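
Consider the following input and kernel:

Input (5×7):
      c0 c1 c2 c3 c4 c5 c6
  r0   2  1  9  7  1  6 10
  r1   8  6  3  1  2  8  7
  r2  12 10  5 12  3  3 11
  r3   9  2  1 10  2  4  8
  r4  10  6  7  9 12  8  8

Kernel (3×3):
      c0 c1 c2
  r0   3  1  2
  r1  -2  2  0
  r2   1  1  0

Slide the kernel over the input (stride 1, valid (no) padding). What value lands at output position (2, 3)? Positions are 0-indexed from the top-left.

The receptive field on the input at this output position is [12 3 3 / 10 2 4 / 9 12 8]. Elementwise product with the kernel and sum: 12·3 + 3·1 + 3·2 + 10·-2 + 2·2 + 9·1 + 12·1.

50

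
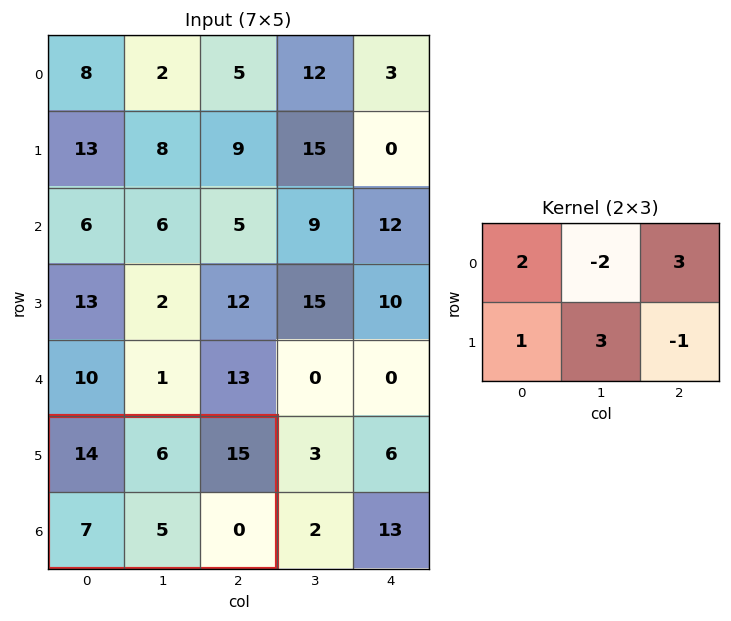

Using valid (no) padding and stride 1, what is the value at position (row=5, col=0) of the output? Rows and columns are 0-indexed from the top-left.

The receptive field on the input at this output position is [14 6 15 / 7 5 0]. Elementwise product with the kernel and sum: 14·2 + 6·-2 + 15·3 + 7·1 + 5·3 + 0·-1.

83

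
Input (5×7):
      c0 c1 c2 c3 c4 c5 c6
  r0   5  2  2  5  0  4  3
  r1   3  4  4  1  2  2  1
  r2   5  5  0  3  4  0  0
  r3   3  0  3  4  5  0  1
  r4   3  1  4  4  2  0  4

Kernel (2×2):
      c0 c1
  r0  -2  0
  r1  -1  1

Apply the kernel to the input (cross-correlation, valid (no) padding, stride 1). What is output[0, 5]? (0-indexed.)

The receptive field on the input at this output position is [4 3 / 2 1]. Elementwise product with the kernel and sum: 4·-2 + 2·-1 + 1·1.

-9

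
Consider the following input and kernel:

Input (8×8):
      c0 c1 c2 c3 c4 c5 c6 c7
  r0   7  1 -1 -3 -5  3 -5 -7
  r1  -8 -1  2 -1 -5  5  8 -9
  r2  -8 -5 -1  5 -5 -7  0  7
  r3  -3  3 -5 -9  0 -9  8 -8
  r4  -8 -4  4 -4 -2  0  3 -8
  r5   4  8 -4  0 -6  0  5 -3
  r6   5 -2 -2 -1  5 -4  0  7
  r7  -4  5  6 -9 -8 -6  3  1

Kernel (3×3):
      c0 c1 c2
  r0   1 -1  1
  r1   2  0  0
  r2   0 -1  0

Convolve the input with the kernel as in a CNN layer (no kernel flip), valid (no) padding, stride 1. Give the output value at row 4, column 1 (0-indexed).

6

The receptive field on the input at this output position is [-4 4 -4 / 8 -4 0 / -2 -2 -1]. Elementwise product with the kernel and sum: -4·1 + 4·-1 + -4·1 + 8·2 + -2·-1.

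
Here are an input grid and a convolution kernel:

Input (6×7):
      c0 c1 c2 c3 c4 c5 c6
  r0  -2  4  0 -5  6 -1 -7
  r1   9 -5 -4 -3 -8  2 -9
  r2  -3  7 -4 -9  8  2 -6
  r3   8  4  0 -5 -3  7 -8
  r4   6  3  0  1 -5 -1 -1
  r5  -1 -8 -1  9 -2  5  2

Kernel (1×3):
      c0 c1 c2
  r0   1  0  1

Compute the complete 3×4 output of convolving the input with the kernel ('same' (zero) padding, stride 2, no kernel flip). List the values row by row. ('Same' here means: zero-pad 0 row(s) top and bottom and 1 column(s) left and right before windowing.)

4 -1 -6 -1
7 -2 -7 2
3 4 0 -1

Output[0,0]: The receptive field on the zero-padded input at this output position is [0 -2 4]. Elementwise product with the kernel and sum: 0·1 + 4·1.
Output[0,1]: The receptive field on the zero-padded input at this output position is [4 0 -5]. Elementwise product with the kernel and sum: 4·1 + -5·1.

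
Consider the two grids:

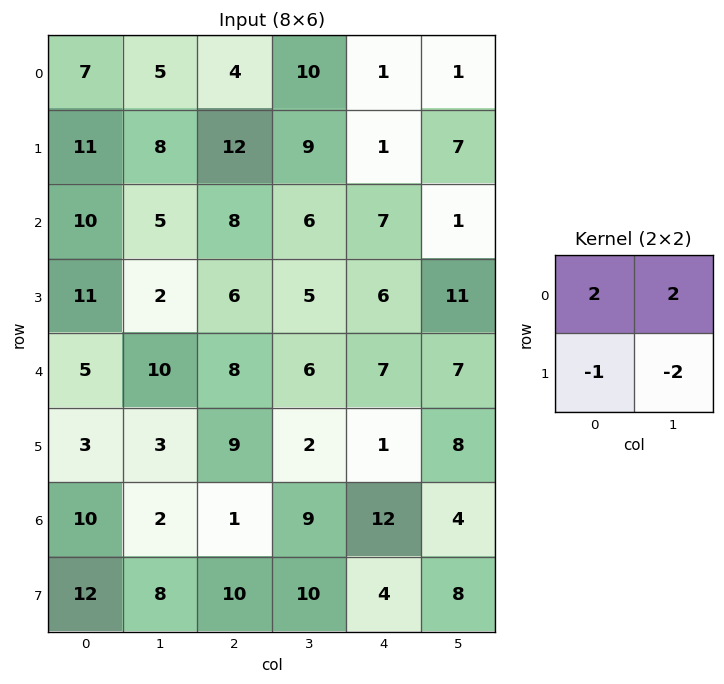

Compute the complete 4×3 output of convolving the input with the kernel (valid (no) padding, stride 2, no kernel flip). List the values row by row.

-3 -2 -11
15 12 -12
21 15 11
-4 -10 12

Output[0,0]: The receptive field on the input at this output position is [7 5 / 11 8]. Elementwise product with the kernel and sum: 7·2 + 5·2 + 11·-1 + 8·-2.
Output[0,1]: The receptive field on the input at this output position is [4 10 / 12 9]. Elementwise product with the kernel and sum: 4·2 + 10·2 + 12·-1 + 9·-2.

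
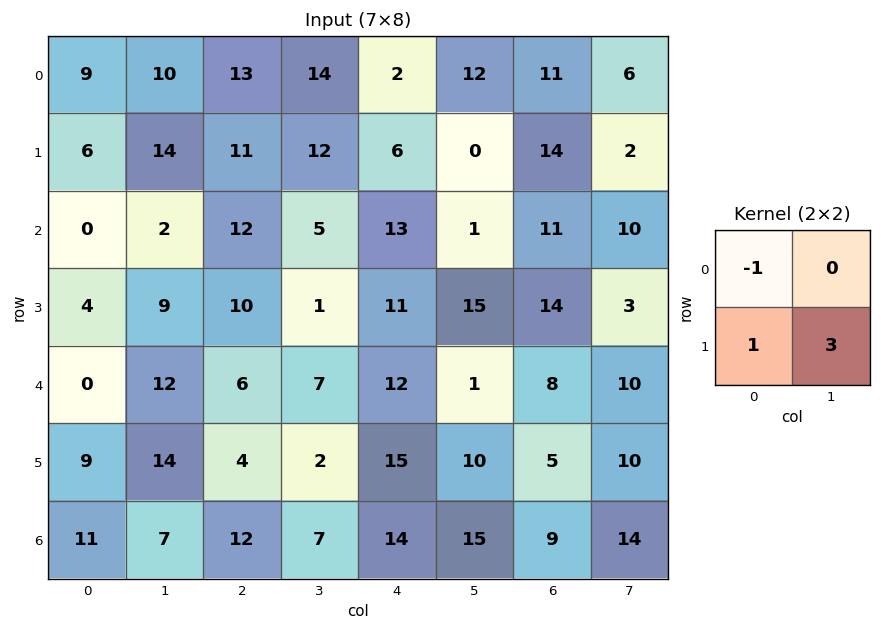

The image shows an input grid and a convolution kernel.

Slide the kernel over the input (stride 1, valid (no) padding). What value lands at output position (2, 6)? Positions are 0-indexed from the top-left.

The receptive field on the input at this output position is [11 10 / 14 3]. Elementwise product with the kernel and sum: 11·-1 + 14·1 + 3·3.

12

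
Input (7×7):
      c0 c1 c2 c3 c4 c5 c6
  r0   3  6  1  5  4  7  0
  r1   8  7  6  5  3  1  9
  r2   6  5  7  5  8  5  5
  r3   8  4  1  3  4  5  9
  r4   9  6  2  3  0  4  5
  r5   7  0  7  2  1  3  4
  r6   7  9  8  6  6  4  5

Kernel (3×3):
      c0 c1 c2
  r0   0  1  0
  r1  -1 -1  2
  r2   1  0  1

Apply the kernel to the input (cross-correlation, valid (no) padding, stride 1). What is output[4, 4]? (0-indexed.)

19

The receptive field on the input at this output position is [0 4 5 / 1 3 4 / 6 4 5]. Elementwise product with the kernel and sum: 4·1 + 1·-1 + 3·-1 + 4·2 + 6·1 + 5·1.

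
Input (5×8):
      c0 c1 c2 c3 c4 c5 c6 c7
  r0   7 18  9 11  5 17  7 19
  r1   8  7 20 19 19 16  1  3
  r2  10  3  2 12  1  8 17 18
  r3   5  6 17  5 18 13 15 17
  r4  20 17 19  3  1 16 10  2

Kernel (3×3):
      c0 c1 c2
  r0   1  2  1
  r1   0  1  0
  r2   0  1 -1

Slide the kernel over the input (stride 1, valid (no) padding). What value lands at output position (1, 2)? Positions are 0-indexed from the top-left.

76

The receptive field on the input at this output position is [20 19 19 / 2 12 1 / 17 5 18]. Elementwise product with the kernel and sum: 20·1 + 19·2 + 19·1 + 12·1 + 5·1 + 18·-1.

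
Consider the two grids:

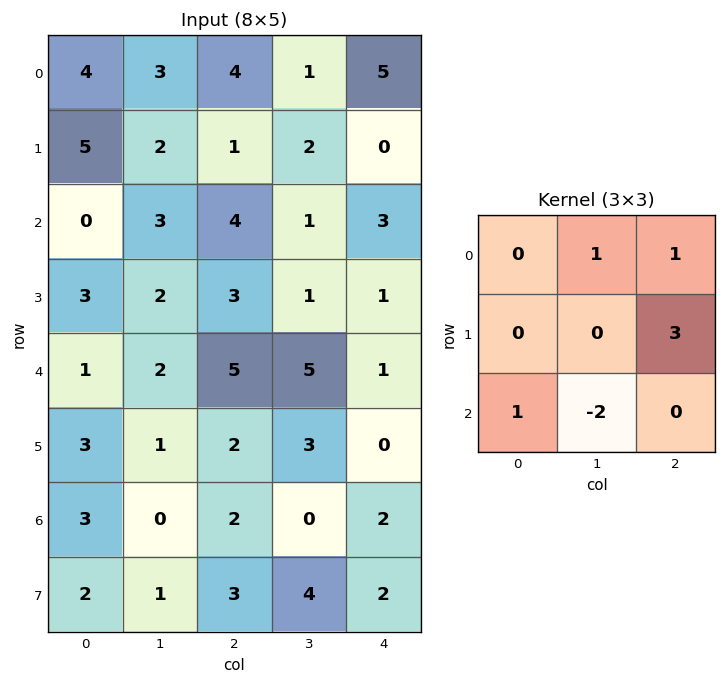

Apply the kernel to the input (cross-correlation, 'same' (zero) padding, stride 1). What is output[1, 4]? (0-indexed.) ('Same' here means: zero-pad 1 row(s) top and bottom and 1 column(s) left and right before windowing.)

0

The receptive field on the zero-padded input at this output position is [1 5 0 / 2 0 0 / 1 3 0]. Elementwise product with the kernel and sum: 5·1 + 0·1 + 0·3 + 1·1 + 3·-2.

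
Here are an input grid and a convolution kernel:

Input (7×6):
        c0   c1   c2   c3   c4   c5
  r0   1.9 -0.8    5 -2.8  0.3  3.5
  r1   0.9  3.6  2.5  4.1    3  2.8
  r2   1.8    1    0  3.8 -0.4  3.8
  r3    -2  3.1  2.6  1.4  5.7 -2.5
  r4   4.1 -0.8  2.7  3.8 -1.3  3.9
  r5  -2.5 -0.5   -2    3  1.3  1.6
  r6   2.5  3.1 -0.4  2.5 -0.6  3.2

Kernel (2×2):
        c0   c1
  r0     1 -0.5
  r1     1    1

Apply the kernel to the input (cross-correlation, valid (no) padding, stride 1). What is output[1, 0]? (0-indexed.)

1.9

The receptive field on the input at this output position is [0.9 3.6 / 1.8 1]. Elementwise product with the kernel and sum: 0.9·1 + 3.6·-0.5 + 1.8·1 + 1·1.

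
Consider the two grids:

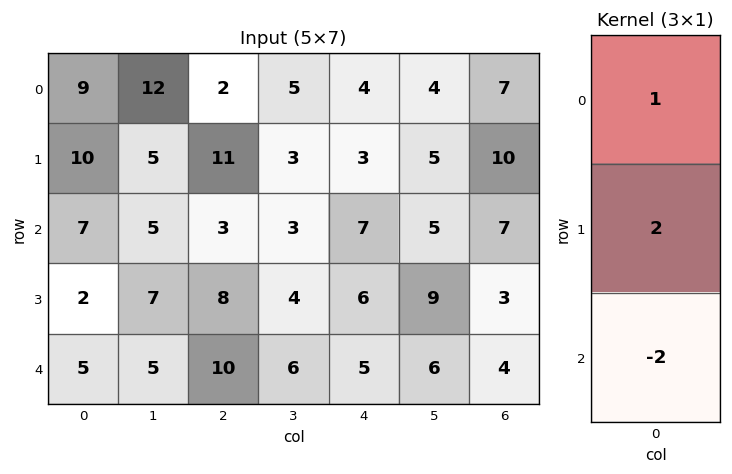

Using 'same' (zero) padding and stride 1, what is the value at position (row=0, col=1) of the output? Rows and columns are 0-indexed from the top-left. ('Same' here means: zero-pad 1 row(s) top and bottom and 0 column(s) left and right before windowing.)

14

The receptive field on the zero-padded input at this output position is [0 / 12 / 5]. Elementwise product with the kernel and sum: 0·1 + 12·2 + 5·-2.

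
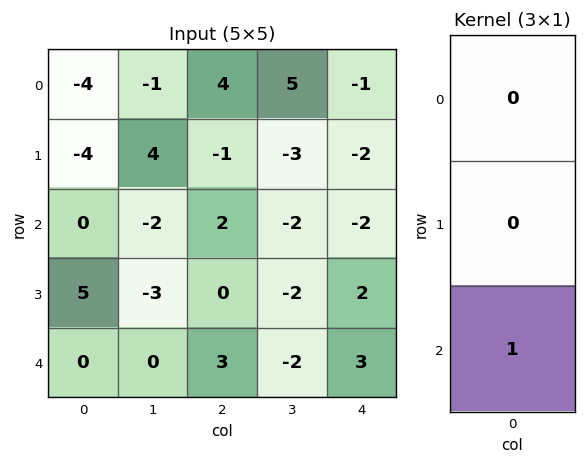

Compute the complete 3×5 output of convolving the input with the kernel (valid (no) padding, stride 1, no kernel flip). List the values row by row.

0 -2 2 -2 -2
5 -3 0 -2 2
0 0 3 -2 3

Output[0,0]: The receptive field on the input at this output position is [-4 / -4 / 0]. Elementwise product with the kernel and sum: 0·1.
Output[0,1]: The receptive field on the input at this output position is [-1 / 4 / -2]. Elementwise product with the kernel and sum: -2·1.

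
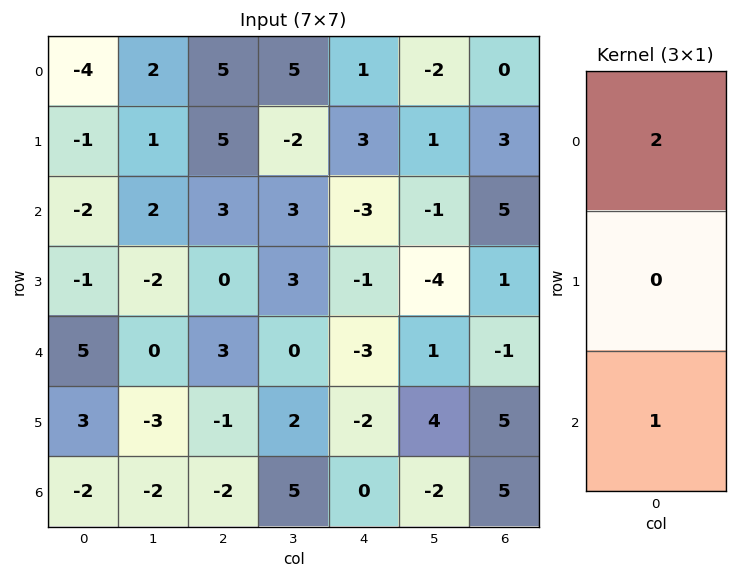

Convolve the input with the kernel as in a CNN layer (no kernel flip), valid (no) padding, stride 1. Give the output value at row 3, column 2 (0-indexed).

-1

The receptive field on the input at this output position is [0 / 3 / -1]. Elementwise product with the kernel and sum: 0·2 + -1·1.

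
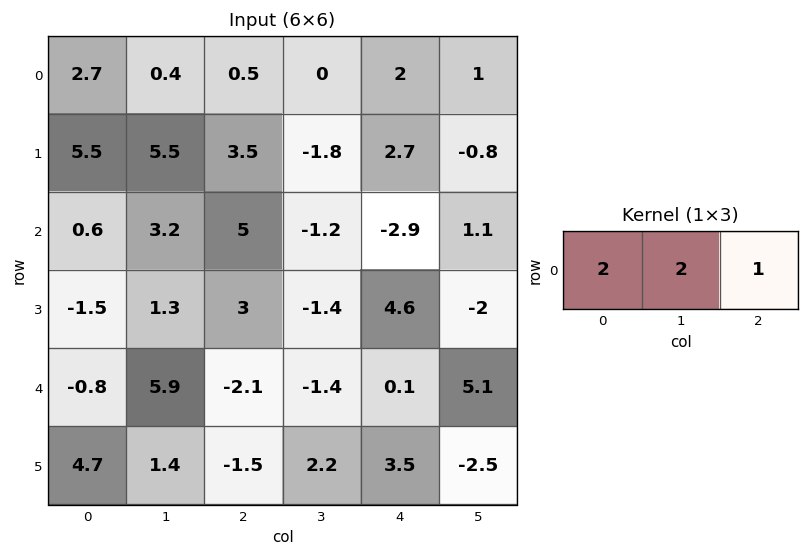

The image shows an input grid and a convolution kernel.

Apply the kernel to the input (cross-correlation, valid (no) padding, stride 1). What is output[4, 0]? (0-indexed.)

8.1

The receptive field on the input at this output position is [-0.8 5.9 -2.1]. Elementwise product with the kernel and sum: -0.8·2 + 5.9·2 + -2.1·1.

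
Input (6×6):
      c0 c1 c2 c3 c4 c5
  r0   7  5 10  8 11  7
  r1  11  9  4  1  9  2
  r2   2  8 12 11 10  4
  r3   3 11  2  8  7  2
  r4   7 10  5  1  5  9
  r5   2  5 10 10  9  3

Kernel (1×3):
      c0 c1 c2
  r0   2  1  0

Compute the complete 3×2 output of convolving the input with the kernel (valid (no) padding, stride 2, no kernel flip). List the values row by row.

Output[0,0]: The receptive field on the input at this output position is [7 5 10]. Elementwise product with the kernel and sum: 7·2 + 5·1.
Output[0,1]: The receptive field on the input at this output position is [10 8 11]. Elementwise product with the kernel and sum: 10·2 + 8·1.

19 28
12 35
24 11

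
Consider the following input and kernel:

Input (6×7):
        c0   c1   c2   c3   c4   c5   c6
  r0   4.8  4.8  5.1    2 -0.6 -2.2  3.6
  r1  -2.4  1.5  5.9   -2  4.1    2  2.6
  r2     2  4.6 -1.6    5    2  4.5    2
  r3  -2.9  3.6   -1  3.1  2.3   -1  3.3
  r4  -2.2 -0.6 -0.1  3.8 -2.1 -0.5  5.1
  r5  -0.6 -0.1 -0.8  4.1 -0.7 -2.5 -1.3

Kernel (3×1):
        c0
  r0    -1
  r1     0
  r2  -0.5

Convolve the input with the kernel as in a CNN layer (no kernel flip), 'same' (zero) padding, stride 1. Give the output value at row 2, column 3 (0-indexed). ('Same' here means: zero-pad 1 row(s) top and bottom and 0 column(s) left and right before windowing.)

0.45

The receptive field on the zero-padded input at this output position is [-2 / 5 / 3.1]. Elementwise product with the kernel and sum: -2·-1 + 3.1·-0.5.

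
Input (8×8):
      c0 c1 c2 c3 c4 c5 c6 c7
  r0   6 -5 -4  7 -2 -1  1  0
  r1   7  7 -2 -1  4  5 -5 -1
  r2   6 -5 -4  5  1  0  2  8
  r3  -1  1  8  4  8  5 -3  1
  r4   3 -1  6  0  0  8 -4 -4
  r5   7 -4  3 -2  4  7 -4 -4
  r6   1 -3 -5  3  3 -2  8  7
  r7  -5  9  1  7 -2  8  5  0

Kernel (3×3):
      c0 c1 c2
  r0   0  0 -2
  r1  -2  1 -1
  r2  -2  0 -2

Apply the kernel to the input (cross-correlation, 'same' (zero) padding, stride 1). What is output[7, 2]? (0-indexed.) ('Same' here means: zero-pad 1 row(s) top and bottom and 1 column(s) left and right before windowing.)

-30

The receptive field on the zero-padded input at this output position is [-3 -5 3 / 9 1 7 / 0 0 0]. Elementwise product with the kernel and sum: 3·-2 + 9·-2 + 1·1 + 7·-1 + 0·-2 + 0·-2.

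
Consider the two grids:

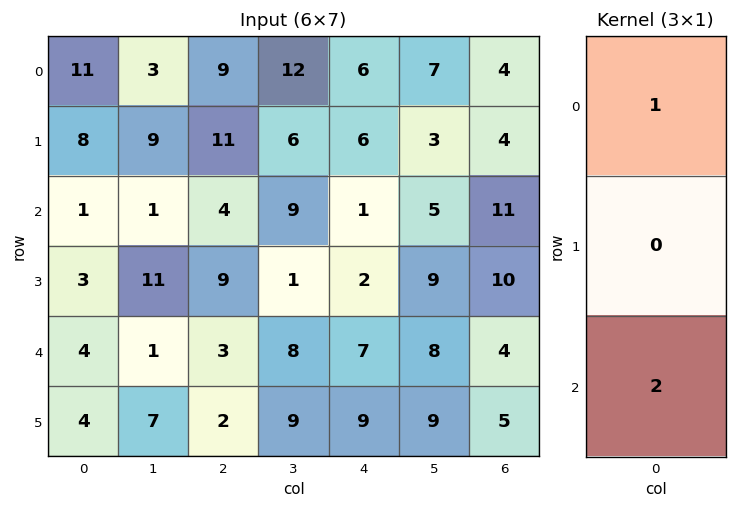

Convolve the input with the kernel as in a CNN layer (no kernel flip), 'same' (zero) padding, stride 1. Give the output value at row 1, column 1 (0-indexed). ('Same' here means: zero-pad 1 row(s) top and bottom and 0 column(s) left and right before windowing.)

5

The receptive field on the zero-padded input at this output position is [3 / 9 / 1]. Elementwise product with the kernel and sum: 3·1 + 1·2.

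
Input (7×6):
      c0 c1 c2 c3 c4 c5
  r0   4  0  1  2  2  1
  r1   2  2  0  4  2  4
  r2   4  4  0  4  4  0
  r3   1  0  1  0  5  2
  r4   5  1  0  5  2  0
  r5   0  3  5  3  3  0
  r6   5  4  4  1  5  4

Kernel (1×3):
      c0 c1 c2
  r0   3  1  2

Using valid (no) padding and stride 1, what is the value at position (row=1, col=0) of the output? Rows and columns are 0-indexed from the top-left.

The receptive field on the input at this output position is [2 2 0]. Elementwise product with the kernel and sum: 2·3 + 2·1 + 0·2.

8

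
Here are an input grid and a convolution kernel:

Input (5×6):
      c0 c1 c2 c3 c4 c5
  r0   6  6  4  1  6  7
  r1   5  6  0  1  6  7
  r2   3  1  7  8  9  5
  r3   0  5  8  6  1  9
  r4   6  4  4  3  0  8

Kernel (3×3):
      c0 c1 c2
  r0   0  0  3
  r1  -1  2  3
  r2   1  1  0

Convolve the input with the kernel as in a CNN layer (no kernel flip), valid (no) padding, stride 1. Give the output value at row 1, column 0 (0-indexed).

The receptive field on the input at this output position is [5 6 0 / 3 1 7 / 0 5 8]. Elementwise product with the kernel and sum: 0·3 + 3·-1 + 1·2 + 7·3 + 0·1 + 5·1.

25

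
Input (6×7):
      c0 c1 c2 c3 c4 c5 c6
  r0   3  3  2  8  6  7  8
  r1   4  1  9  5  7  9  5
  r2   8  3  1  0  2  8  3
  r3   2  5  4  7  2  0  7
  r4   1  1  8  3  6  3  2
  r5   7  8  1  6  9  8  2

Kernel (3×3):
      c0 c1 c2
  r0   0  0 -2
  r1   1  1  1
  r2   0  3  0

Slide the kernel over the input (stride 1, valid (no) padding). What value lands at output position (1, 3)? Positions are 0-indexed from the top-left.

The receptive field on the input at this output position is [5 7 9 / 0 2 8 / 7 2 0]. Elementwise product with the kernel and sum: 9·-2 + 0·1 + 2·1 + 8·1 + 2·3.

-2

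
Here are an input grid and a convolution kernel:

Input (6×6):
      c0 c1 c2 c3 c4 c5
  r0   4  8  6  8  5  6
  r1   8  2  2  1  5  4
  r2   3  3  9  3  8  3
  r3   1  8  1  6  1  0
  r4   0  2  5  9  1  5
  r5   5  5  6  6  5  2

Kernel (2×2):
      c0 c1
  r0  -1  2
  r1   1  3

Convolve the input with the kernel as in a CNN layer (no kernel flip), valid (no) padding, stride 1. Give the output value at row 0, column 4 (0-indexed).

The receptive field on the input at this output position is [5 6 / 5 4]. Elementwise product with the kernel and sum: 5·-1 + 6·2 + 5·1 + 4·3.

24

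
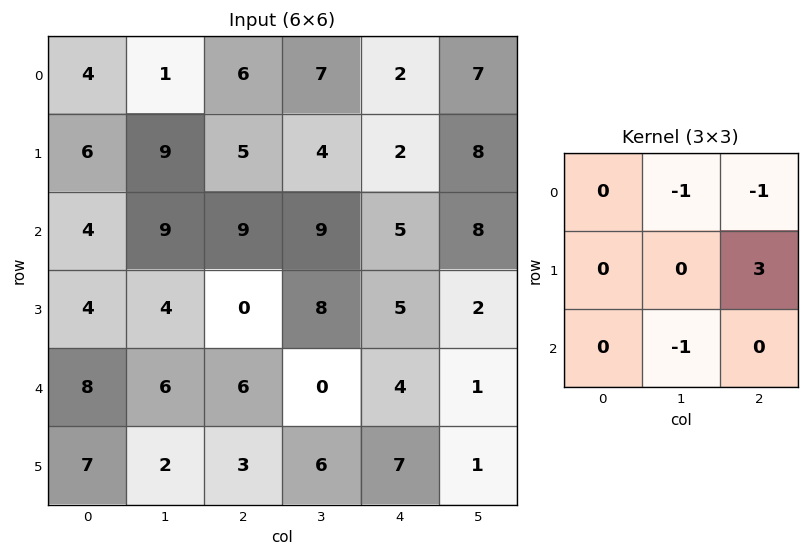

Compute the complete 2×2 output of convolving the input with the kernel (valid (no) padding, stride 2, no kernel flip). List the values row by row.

-1 -12
-24 1

Output[0,0]: The receptive field on the input at this output position is [4 1 6 / 6 9 5 / 4 9 9]. Elementwise product with the kernel and sum: 1·-1 + 6·-1 + 5·3 + 9·-1.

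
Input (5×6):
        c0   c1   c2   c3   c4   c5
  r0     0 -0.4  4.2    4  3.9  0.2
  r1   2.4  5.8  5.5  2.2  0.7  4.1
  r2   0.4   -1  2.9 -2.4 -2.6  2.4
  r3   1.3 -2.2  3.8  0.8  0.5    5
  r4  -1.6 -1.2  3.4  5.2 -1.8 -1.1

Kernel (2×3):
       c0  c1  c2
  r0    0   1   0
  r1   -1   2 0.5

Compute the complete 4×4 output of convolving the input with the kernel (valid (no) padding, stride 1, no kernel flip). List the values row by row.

Output[0,0]: The receptive field on the input at this output position is [0 -0.4 4.2 / 2.4 5.8 5.5]. Elementwise product with the kernel and sum: -0.4·1 + 2.4·-1 + 5.8·2 + 5.5·0.5.
Output[0,1]: The receptive field on the input at this output position is [-0.4 4.2 4 / 5.8 5.5 2.2]. Elementwise product with the kernel and sum: 4.2·1 + 5.8·-1 + 5.5·2 + 2.2·0.5.

11.55 10.5 3.25 5.15
4.85 11.1 -6.8 -0.9
-4.8 13.1 -4.35 0.1
-1.3 14.4 6.9 -8.85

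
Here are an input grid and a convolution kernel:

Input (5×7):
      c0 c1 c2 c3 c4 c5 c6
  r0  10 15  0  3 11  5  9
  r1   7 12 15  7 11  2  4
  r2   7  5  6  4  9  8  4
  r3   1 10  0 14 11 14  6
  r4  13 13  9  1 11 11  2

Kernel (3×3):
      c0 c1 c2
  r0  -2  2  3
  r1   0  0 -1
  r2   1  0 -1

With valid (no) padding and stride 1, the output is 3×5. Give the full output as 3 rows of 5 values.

-4 -27 25 25 16
50 19 -3 6 -5
18 12 10 10 13

Output[0,0]: The receptive field on the input at this output position is [10 15 0 / 7 12 15 / 7 5 6]. Elementwise product with the kernel and sum: 10·-2 + 15·2 + 0·3 + 15·-1 + 7·1 + 6·-1.
Output[0,1]: The receptive field on the input at this output position is [15 0 3 / 12 15 7 / 5 6 4]. Elementwise product with the kernel and sum: 15·-2 + 0·2 + 3·3 + 7·-1 + 5·1 + 4·-1.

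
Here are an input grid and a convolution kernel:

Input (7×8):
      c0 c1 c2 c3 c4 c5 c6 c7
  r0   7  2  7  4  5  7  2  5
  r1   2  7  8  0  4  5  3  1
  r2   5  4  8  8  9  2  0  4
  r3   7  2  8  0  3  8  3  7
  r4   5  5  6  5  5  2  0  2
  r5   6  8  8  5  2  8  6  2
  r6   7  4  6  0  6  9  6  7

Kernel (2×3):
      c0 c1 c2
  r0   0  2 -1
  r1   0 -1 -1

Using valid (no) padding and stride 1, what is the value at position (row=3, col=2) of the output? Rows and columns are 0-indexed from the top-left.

The receptive field on the input at this output position is [8 0 3 / 6 5 5]. Elementwise product with the kernel and sum: 0·2 + 3·-1 + 5·-1 + 5·-1.

-13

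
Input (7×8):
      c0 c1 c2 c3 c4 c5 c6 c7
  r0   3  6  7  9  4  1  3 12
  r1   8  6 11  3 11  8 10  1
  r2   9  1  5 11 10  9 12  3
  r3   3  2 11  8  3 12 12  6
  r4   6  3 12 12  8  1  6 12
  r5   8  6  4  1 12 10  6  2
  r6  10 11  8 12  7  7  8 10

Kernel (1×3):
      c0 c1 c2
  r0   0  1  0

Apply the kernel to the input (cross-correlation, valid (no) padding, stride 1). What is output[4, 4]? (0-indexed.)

The receptive field on the input at this output position is [8 1 6]. Elementwise product with the kernel and sum: 1·1.

1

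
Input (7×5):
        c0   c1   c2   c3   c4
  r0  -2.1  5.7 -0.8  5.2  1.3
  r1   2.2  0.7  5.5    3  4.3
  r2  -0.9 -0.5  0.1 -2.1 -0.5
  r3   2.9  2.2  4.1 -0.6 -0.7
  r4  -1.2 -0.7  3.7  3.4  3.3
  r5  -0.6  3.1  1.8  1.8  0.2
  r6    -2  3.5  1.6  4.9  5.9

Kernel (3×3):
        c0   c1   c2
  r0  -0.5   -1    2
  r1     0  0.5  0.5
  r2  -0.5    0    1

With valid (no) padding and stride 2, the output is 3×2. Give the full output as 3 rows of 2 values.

Output[0,0]: The receptive field on the input at this output position is [-2.1 5.7 -0.8 / 2.2 0.7 5.5 / -0.9 -0.5 0.1]. Elementwise product with the kernel and sum: -2.1·-0.5 + 5.7·-1 + -0.8·2 + 0.7·0.5 + 5.5·0.5 + -0.9·-0.5 + 0.1·1.
Output[0,1]: The receptive field on the input at this output position is [-0.8 5.2 1.3 / 5.5 3 4.3 / 0.1 -2.1 -0.5]. Elementwise product with the kernel and sum: -0.8·-0.5 + 5.2·-1 + 1.3·2 + 3·0.5 + 4.3·0.5 + 0.1·-0.5 + -0.5·1.

-2.6 0.9
8.6 1.85
13.75 7.45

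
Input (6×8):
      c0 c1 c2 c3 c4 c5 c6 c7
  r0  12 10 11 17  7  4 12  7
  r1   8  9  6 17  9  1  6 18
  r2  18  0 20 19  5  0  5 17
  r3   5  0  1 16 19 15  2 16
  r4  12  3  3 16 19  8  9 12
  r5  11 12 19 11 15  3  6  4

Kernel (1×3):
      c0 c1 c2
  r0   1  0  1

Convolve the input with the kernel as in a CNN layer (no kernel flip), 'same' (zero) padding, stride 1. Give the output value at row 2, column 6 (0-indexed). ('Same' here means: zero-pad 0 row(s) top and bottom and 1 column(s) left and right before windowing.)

17

The receptive field on the zero-padded input at this output position is [0 5 17]. Elementwise product with the kernel and sum: 0·1 + 17·1.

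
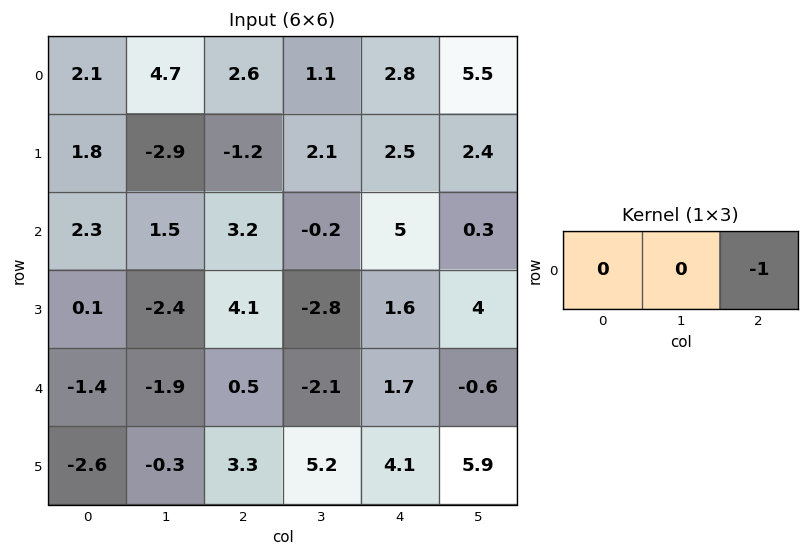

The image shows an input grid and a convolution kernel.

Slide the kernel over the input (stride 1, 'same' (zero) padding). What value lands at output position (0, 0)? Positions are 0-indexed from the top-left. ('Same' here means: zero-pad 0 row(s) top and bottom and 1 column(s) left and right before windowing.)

-4.7

The receptive field on the zero-padded input at this output position is [0 2.1 4.7]. Elementwise product with the kernel and sum: 4.7·-1.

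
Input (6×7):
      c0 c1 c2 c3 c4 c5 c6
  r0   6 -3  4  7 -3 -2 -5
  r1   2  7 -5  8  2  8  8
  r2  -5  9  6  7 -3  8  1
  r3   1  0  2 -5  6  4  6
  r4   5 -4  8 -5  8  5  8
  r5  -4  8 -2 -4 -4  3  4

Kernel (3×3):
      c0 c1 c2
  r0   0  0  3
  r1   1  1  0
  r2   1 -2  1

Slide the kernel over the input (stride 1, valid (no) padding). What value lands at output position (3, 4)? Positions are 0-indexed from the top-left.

The receptive field on the input at this output position is [6 4 6 / 8 5 8 / -4 3 4]. Elementwise product with the kernel and sum: 6·3 + 8·1 + 5·1 + -4·1 + 3·-2 + 4·1.

25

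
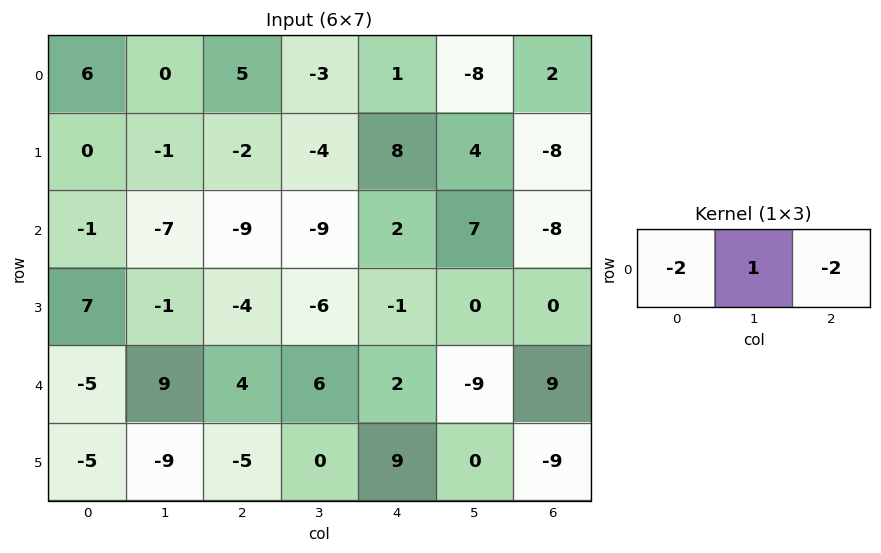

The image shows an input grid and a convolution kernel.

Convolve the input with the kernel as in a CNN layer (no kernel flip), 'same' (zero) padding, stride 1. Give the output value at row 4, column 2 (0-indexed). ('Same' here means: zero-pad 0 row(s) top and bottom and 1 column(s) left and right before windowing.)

The receptive field on the zero-padded input at this output position is [9 4 6]. Elementwise product with the kernel and sum: 9·-2 + 4·1 + 6·-2.

-26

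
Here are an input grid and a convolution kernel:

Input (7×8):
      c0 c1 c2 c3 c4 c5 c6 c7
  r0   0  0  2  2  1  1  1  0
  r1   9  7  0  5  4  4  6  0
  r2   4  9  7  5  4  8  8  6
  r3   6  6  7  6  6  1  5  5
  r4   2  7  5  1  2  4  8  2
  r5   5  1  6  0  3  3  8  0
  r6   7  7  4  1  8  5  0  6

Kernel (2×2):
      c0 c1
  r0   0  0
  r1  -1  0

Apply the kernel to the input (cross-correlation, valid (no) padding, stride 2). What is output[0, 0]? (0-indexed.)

-9

The receptive field on the input at this output position is [0 0 / 9 7]. Elementwise product with the kernel and sum: 9·-1.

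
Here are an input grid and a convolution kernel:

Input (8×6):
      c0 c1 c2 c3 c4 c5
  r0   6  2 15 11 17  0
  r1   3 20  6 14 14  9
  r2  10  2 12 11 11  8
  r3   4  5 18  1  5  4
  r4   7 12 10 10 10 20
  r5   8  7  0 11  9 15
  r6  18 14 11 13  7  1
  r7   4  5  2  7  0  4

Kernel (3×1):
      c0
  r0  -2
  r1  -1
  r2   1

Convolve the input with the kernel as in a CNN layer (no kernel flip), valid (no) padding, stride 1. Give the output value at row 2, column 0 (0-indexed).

-17

The receptive field on the input at this output position is [10 / 4 / 7]. Elementwise product with the kernel and sum: 10·-2 + 4·-1 + 7·1.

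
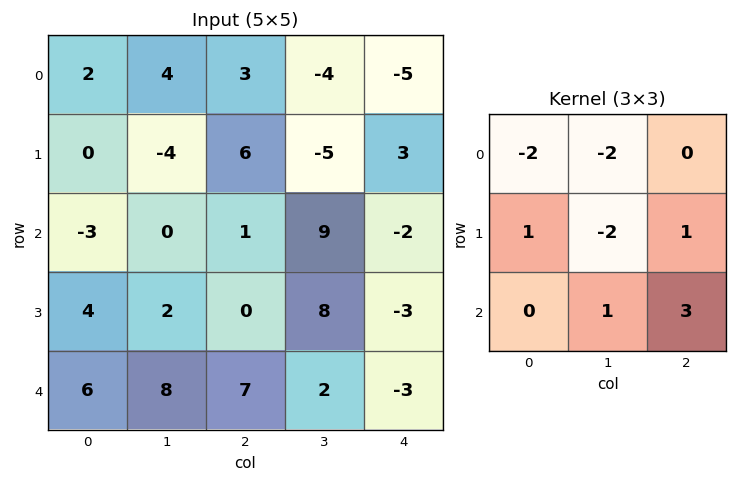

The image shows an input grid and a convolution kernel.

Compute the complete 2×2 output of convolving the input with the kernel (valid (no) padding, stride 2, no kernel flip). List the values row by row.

5 24
35 -46

Output[0,0]: The receptive field on the input at this output position is [2 4 3 / 0 -4 6 / -3 0 1]. Elementwise product with the kernel and sum: 2·-2 + 4·-2 + 0·1 + -4·-2 + 6·1 + 0·1 + 1·3.
Output[0,1]: The receptive field on the input at this output position is [3 -4 -5 / 6 -5 3 / 1 9 -2]. Elementwise product with the kernel and sum: 3·-2 + -4·-2 + 6·1 + -5·-2 + 3·1 + 9·1 + -2·3.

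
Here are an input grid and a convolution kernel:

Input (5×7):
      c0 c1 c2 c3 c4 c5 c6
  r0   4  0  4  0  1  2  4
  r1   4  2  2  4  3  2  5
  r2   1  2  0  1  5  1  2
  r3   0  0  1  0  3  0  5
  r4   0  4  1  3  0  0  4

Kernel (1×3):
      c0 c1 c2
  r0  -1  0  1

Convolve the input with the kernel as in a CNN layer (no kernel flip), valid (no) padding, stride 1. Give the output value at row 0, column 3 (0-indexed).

2

The receptive field on the input at this output position is [0 1 2]. Elementwise product with the kernel and sum: 0·-1 + 2·1.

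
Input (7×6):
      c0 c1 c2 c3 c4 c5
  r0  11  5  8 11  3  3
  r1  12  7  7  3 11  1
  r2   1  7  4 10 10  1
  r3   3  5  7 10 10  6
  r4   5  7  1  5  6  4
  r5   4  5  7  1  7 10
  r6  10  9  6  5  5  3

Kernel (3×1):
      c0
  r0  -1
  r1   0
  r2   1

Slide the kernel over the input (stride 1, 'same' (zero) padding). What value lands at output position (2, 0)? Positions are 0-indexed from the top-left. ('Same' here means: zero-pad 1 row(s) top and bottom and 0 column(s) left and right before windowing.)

-9

The receptive field on the zero-padded input at this output position is [12 / 1 / 3]. Elementwise product with the kernel and sum: 12·-1 + 3·1.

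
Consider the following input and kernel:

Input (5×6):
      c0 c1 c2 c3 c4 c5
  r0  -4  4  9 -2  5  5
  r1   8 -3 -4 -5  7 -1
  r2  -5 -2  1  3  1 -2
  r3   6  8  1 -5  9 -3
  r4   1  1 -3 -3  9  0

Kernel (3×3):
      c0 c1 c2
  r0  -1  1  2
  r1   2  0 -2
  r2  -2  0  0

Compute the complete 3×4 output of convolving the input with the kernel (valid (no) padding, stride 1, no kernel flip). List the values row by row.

Output[0,0]: The receptive field on the input at this output position is [-4 4 9 / 8 -3 -4 / -5 -2 1]. Elementwise product with the kernel and sum: -4·-1 + 4·1 + 9·2 + 8·2 + -4·-2 + -5·-2.
Output[0,1]: The receptive field on the input at this output position is [4 9 -2 / -3 -4 -5 / -2 1 3]. Elementwise product with the kernel and sum: 4·-1 + 9·1 + -2·2 + -3·2 + -5·-2 + -2·-2.

60 9 -25 3
-43 -37 11 30
13 33 -6 -4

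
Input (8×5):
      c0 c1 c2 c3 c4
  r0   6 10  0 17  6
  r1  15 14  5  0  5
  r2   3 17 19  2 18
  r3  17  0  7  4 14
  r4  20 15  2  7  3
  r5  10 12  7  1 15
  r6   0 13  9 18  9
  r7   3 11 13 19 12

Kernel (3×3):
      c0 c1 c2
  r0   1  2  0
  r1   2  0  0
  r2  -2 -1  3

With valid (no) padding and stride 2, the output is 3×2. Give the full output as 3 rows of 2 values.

90 58
22 35
84 21

Output[0,0]: The receptive field on the input at this output position is [6 10 0 / 15 14 5 / 3 17 19]. Elementwise product with the kernel and sum: 6·1 + 10·2 + 15·2 + 3·-2 + 17·-1 + 19·3.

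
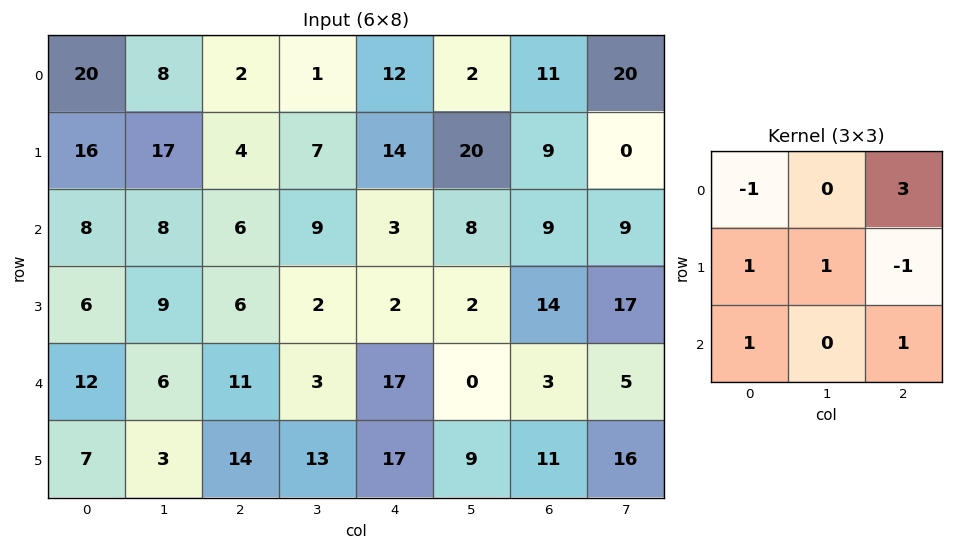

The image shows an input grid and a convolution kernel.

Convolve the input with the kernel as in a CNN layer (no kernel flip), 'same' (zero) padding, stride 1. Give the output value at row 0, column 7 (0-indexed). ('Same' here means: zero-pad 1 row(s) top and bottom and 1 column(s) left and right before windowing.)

The receptive field on the zero-padded input at this output position is [0 0 0 / 11 20 0 / 9 0 0]. Elementwise product with the kernel and sum: 0·-1 + 0·3 + 11·1 + 20·1 + 0·-1 + 9·1 + 0·1.

40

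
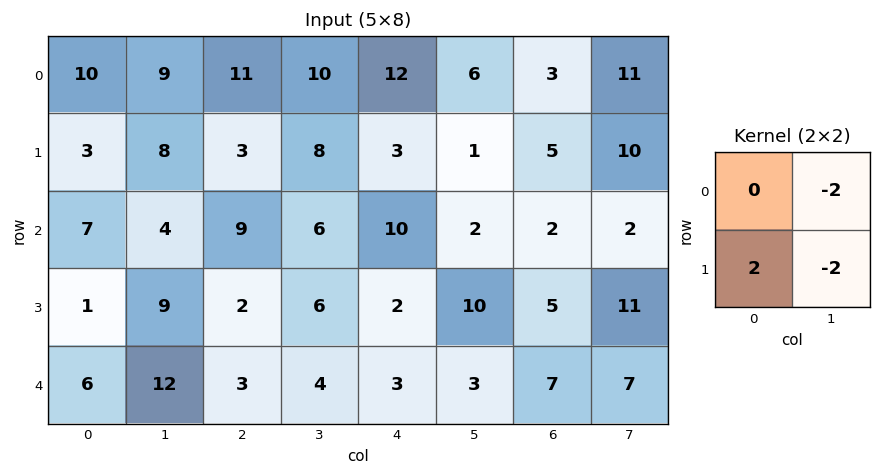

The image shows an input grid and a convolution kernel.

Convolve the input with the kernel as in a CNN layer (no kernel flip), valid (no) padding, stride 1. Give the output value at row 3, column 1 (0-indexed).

The receptive field on the input at this output position is [9 2 / 12 3]. Elementwise product with the kernel and sum: 2·-2 + 12·2 + 3·-2.

14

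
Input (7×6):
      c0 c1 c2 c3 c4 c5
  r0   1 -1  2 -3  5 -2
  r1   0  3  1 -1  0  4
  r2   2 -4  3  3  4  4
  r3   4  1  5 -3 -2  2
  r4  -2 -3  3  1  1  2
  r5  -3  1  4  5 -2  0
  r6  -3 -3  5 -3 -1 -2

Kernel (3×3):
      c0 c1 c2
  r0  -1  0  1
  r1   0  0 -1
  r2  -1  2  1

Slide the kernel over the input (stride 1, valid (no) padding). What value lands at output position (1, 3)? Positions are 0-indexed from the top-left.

The receptive field on the input at this output position is [-1 0 4 / 3 4 4 / -3 -2 2]. Elementwise product with the kernel and sum: -1·-1 + 4·1 + 4·-1 + -3·-1 + -2·2 + 2·1.

2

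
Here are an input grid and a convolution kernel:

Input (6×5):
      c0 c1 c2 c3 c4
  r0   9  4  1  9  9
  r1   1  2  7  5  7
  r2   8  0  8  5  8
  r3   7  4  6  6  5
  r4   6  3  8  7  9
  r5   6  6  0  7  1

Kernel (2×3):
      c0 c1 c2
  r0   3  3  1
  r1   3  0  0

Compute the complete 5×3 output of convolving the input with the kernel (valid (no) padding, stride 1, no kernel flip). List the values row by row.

Output[0,0]: The receptive field on the input at this output position is [9 4 1 / 1 2 7]. Elementwise product with the kernel and sum: 9·3 + 4·3 + 1·1 + 1·3.

43 30 60
40 32 67
53 41 65
57 45 65
53 58 54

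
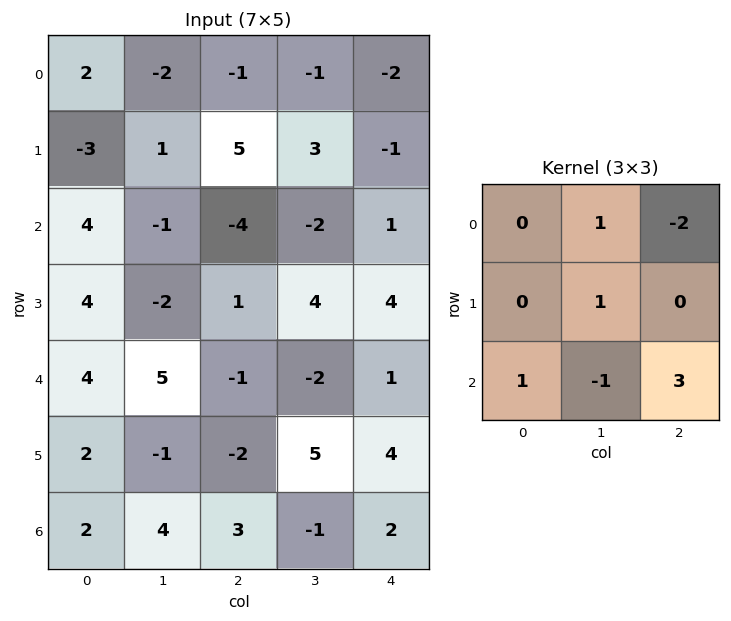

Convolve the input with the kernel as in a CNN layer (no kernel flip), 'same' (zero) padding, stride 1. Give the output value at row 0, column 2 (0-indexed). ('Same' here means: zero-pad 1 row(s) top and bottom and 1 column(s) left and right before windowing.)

The receptive field on the zero-padded input at this output position is [0 0 0 / -2 -1 -1 / 1 5 3]. Elementwise product with the kernel and sum: 0·1 + 0·-2 + -1·1 + 1·1 + 5·-1 + 3·3.

4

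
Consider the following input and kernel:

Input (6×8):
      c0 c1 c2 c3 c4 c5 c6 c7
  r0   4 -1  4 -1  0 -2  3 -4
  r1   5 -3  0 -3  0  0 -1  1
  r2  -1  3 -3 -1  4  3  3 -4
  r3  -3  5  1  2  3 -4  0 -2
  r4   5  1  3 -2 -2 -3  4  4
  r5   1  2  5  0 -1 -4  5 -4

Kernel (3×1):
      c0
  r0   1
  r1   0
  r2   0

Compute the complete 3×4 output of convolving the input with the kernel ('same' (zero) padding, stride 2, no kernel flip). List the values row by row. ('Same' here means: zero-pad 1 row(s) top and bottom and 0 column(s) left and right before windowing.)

Output[0,0]: The receptive field on the zero-padded input at this output position is [0 / 4 / 5]. Elementwise product with the kernel and sum: 0·1.
Output[0,1]: The receptive field on the zero-padded input at this output position is [0 / 4 / 0]. Elementwise product with the kernel and sum: 0·1.

0 0 0 0
5 0 0 -1
-3 1 3 0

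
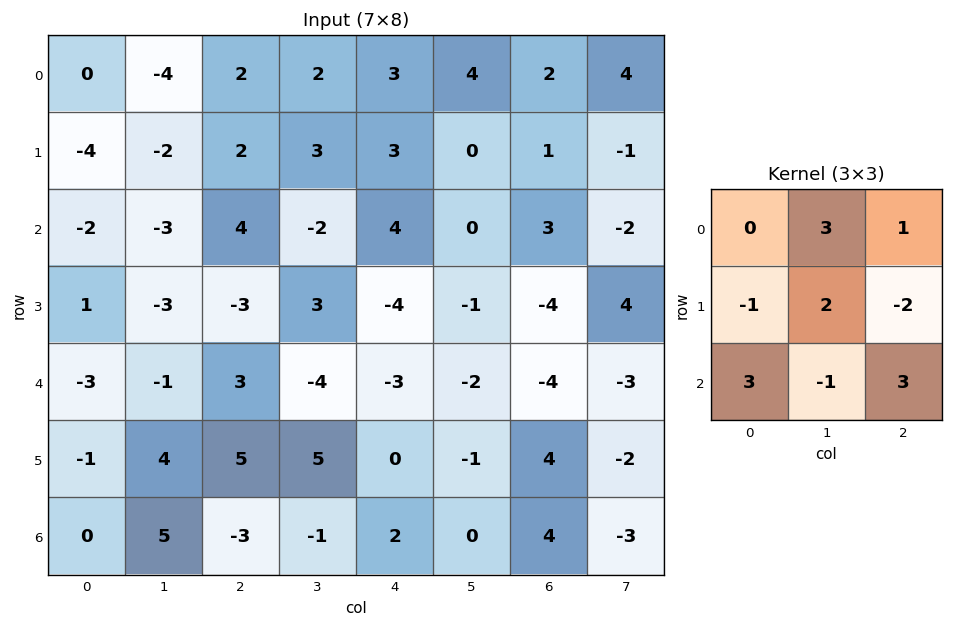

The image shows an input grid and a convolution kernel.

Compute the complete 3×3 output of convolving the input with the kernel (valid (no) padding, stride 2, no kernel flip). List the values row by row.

-5 33 30
-5 19 -6
-15 -12 -2

Output[0,0]: The receptive field on the input at this output position is [0 -4 2 / -4 -2 2 / -2 -3 4]. Elementwise product with the kernel and sum: -4·3 + 2·1 + -4·-1 + -2·2 + 2·-2 + -2·3 + -3·-1 + 4·3.
Output[0,1]: The receptive field on the input at this output position is [2 2 3 / 2 3 3 / 4 -2 4]. Elementwise product with the kernel and sum: 2·3 + 3·1 + 2·-1 + 3·2 + 3·-2 + 4·3 + -2·-1 + 4·3.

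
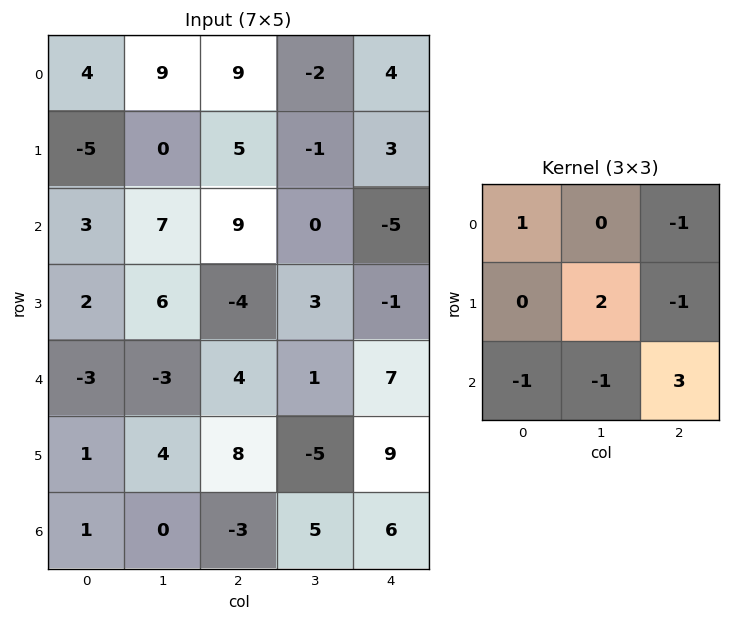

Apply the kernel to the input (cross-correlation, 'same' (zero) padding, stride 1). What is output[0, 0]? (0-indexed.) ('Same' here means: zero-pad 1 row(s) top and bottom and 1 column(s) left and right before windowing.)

4

The receptive field on the zero-padded input at this output position is [0 0 0 / 0 4 9 / 0 -5 0]. Elementwise product with the kernel and sum: 0·1 + 0·-1 + 4·2 + 9·-1 + 0·-1 + -5·-1 + 0·3.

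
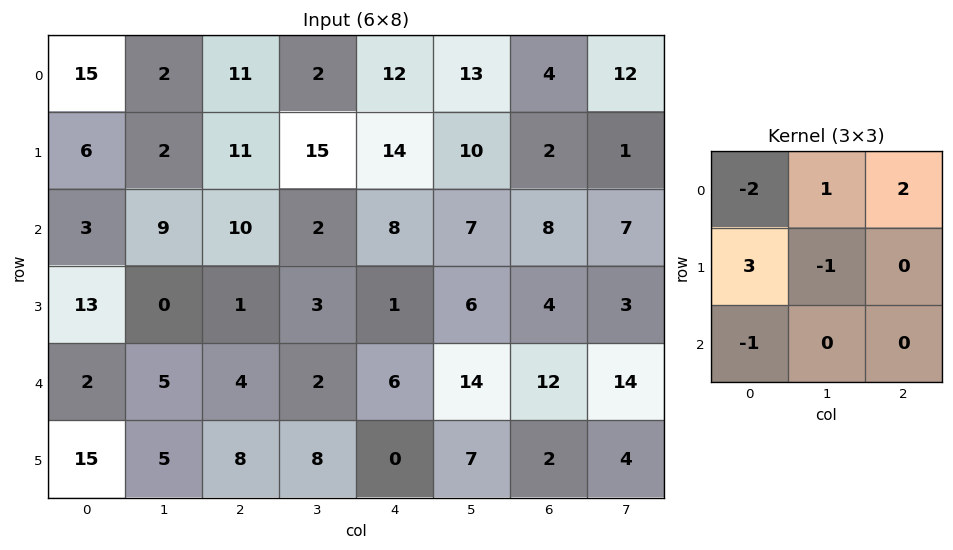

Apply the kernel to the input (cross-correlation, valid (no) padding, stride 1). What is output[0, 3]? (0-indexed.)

63

The receptive field on the input at this output position is [2 12 13 / 15 14 10 / 2 8 7]. Elementwise product with the kernel and sum: 2·-2 + 12·1 + 13·2 + 15·3 + 14·-1 + 2·-1.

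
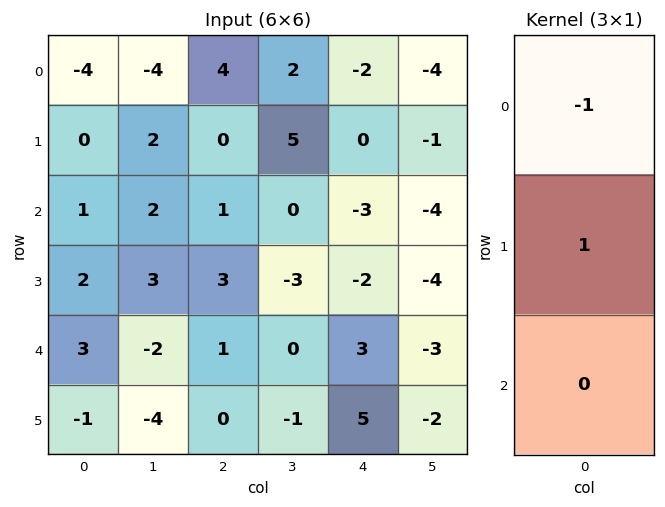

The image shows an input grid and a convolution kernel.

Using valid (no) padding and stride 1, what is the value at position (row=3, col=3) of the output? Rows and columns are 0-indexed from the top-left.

The receptive field on the input at this output position is [-3 / 0 / -1]. Elementwise product with the kernel and sum: -3·-1 + 0·1.

3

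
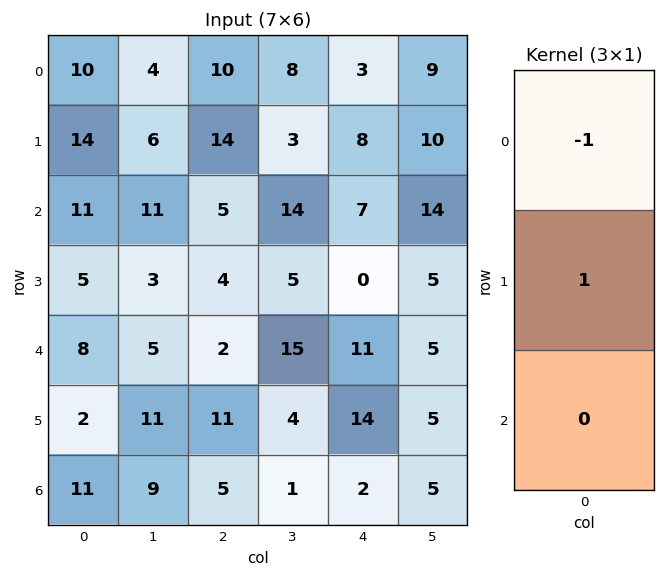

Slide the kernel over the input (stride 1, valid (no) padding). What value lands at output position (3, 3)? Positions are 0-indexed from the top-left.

10

The receptive field on the input at this output position is [5 / 15 / 4]. Elementwise product with the kernel and sum: 5·-1 + 15·1.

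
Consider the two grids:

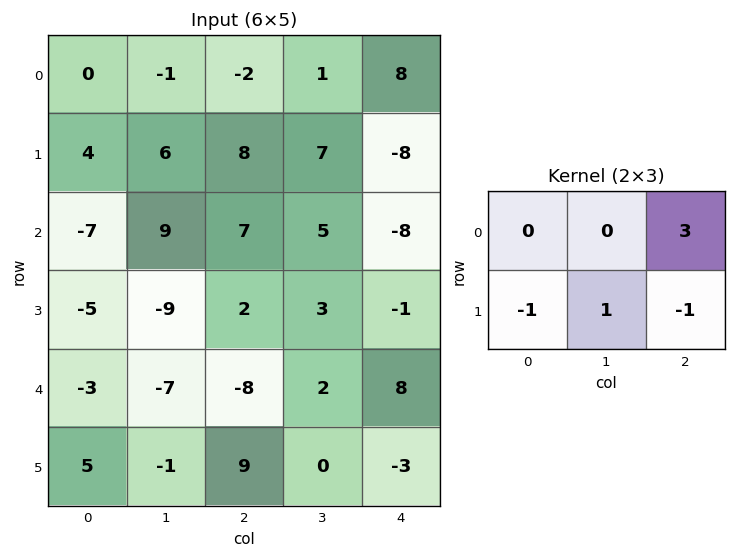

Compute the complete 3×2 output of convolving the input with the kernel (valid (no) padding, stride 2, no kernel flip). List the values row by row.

Output[0,0]: The receptive field on the input at this output position is [0 -1 -2 / 4 6 8]. Elementwise product with the kernel and sum: -2·3 + 4·-1 + 6·1 + 8·-1.

-12 31
15 -22
-39 18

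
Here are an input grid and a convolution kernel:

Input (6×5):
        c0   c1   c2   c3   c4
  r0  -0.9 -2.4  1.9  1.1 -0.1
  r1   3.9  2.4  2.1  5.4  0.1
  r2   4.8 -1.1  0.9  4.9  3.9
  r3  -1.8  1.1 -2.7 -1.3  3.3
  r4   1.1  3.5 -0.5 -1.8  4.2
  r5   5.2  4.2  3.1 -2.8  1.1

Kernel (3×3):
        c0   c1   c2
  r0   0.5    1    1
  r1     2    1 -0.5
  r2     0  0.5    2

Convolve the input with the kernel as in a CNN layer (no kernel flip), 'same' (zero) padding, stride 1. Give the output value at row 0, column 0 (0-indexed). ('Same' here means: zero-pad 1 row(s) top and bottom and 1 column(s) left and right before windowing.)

The receptive field on the zero-padded input at this output position is [0 0 0 / 0 -0.9 -2.4 / 0 3.9 2.4]. Elementwise product with the kernel and sum: 0·0.5 + 0·1 + 0·1 + 0·2 + -0.9·1 + -2.4·-0.5 + 3.9·0.5 + 2.4·2.

7.05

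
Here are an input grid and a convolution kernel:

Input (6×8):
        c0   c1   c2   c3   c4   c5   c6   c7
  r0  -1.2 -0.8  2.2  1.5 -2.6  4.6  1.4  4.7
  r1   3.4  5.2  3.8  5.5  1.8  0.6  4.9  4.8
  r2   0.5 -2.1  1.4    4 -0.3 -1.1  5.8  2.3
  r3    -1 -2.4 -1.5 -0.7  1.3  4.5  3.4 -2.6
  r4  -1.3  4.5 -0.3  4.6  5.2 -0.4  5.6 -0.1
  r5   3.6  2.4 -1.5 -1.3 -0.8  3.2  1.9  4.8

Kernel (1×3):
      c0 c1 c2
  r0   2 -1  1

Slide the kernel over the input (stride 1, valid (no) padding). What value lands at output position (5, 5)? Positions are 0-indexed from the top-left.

The receptive field on the input at this output position is [3.2 1.9 4.8]. Elementwise product with the kernel and sum: 3.2·2 + 1.9·-1 + 4.8·1.

9.3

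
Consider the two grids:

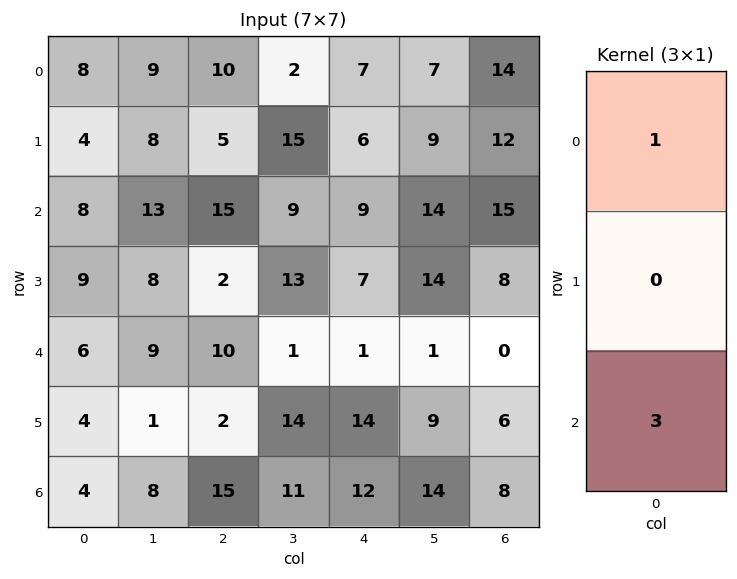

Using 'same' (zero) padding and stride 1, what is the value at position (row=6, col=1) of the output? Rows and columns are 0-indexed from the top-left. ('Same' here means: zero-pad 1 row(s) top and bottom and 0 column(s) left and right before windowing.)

The receptive field on the zero-padded input at this output position is [1 / 8 / 0]. Elementwise product with the kernel and sum: 1·1 + 0·3.

1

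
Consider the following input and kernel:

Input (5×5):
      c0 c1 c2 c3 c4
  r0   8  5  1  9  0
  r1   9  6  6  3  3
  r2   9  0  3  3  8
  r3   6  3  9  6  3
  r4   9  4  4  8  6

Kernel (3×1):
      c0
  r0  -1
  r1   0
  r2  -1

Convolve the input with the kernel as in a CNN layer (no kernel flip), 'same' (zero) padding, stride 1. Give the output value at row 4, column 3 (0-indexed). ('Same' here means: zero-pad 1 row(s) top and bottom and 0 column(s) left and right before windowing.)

The receptive field on the zero-padded input at this output position is [6 / 8 / 0]. Elementwise product with the kernel and sum: 6·-1 + 0·-1.

-6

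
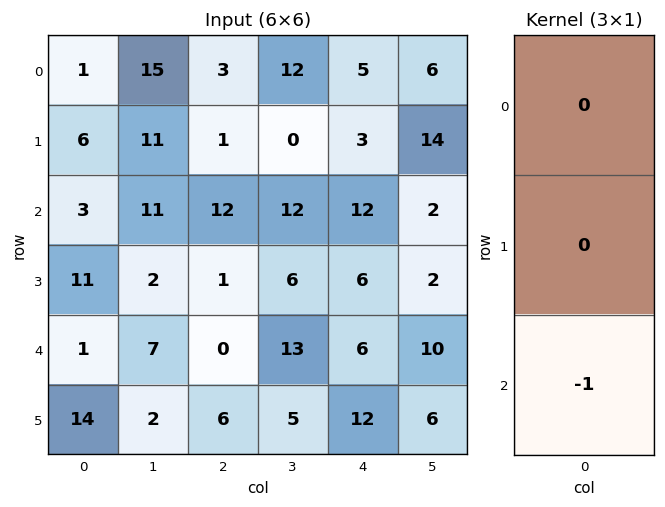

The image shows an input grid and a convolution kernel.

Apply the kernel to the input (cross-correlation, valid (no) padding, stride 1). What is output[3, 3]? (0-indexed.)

-5

The receptive field on the input at this output position is [6 / 13 / 5]. Elementwise product with the kernel and sum: 5·-1.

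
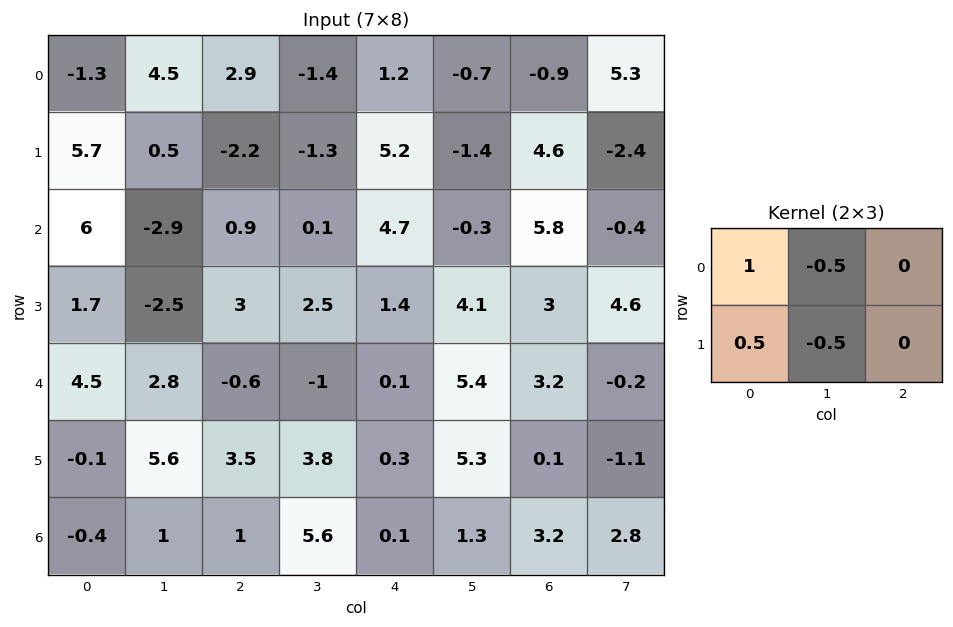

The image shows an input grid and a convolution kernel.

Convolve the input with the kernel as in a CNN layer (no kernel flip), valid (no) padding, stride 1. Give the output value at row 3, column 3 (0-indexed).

1.25

The receptive field on the input at this output position is [2.5 1.4 4.1 / -1 0.1 5.4]. Elementwise product with the kernel and sum: 2.5·1 + 1.4·-0.5 + -1·0.5 + 0.1·-0.5.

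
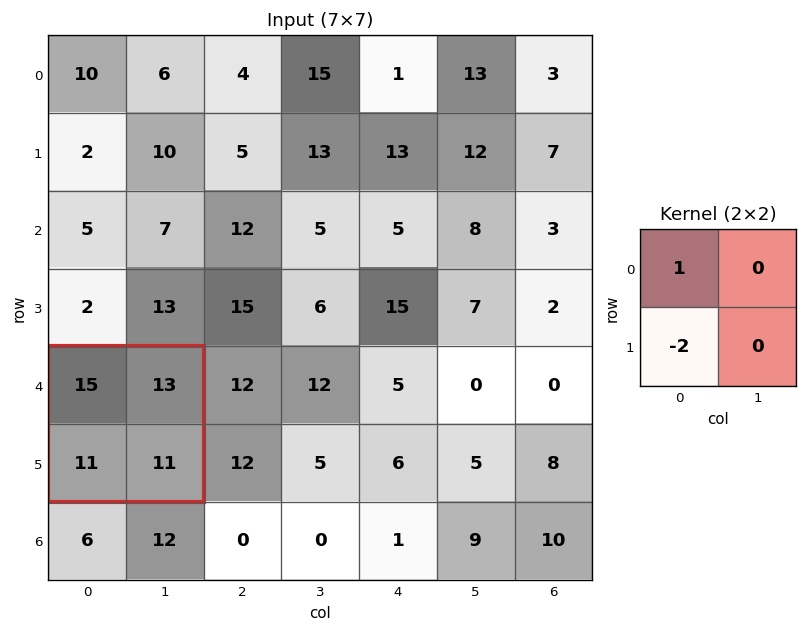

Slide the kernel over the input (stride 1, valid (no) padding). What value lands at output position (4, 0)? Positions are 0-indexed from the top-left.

-7

The receptive field on the input at this output position is [15 13 / 11 11]. Elementwise product with the kernel and sum: 15·1 + 11·-2.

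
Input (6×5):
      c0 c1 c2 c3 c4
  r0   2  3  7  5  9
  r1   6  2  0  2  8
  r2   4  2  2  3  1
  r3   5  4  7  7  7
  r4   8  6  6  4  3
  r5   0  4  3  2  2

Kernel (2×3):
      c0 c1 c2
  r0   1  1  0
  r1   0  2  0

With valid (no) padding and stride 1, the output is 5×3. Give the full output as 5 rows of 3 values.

9 10 16
12 6 8
14 18 19
21 23 22
22 18 14

Output[0,0]: The receptive field on the input at this output position is [2 3 7 / 6 2 0]. Elementwise product with the kernel and sum: 2·1 + 3·1 + 2·2.
Output[0,1]: The receptive field on the input at this output position is [3 7 5 / 2 0 2]. Elementwise product with the kernel and sum: 3·1 + 7·1 + 0·2.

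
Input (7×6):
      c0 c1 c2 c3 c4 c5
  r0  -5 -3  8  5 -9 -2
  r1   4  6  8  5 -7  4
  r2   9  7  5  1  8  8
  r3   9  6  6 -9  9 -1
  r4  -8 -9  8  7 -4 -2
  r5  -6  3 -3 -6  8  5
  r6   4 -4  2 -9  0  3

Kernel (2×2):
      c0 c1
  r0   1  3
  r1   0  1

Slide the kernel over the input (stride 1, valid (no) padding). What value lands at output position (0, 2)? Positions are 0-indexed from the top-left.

The receptive field on the input at this output position is [8 5 / 8 5]. Elementwise product with the kernel and sum: 8·1 + 5·3 + 5·1.

28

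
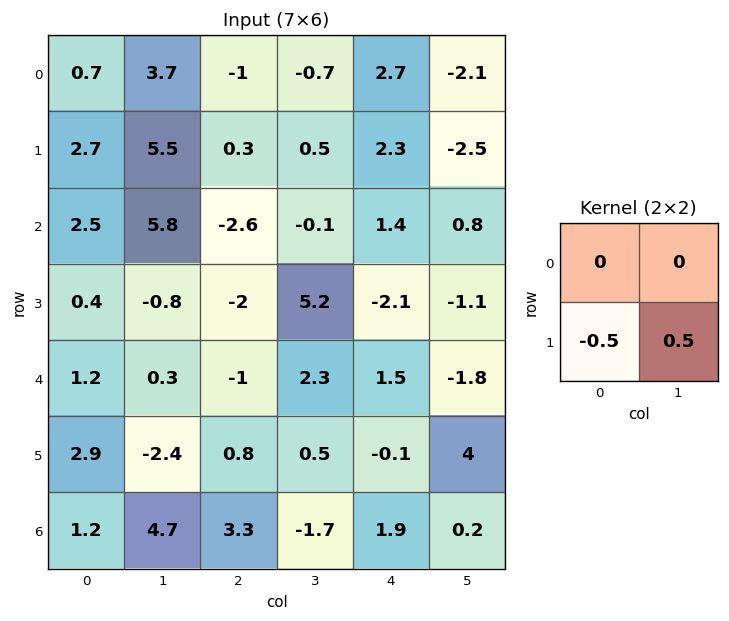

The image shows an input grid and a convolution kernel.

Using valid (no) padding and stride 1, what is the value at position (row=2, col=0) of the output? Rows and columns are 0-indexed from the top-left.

-0.6

The receptive field on the input at this output position is [2.5 5.8 / 0.4 -0.8]. Elementwise product with the kernel and sum: 0.4·-0.5 + -0.8·0.5.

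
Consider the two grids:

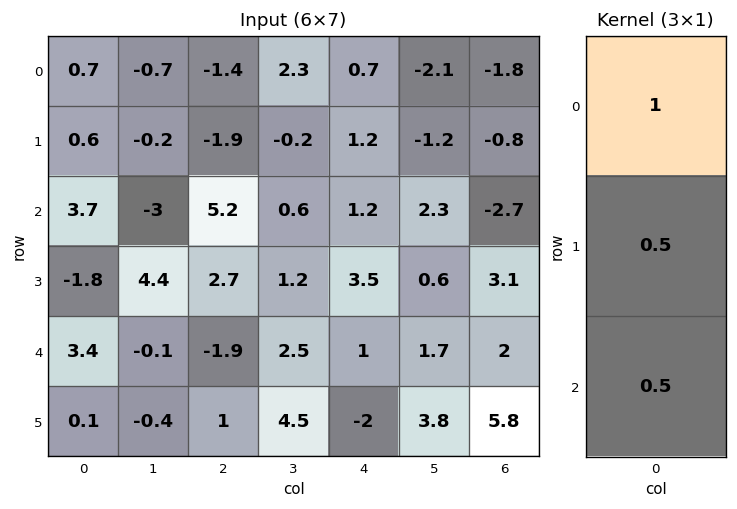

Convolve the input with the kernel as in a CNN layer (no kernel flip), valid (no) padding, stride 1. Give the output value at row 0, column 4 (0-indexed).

The receptive field on the input at this output position is [0.7 / 1.2 / 1.2]. Elementwise product with the kernel and sum: 0.7·1 + 1.2·0.5 + 1.2·0.5.

1.9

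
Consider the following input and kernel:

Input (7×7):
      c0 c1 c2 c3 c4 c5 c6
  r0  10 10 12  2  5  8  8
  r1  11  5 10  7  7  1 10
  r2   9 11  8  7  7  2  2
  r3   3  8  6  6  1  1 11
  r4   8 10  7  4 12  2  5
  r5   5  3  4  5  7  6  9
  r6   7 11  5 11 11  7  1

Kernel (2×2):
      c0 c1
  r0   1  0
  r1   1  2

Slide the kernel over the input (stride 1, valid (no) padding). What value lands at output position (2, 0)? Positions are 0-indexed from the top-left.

The receptive field on the input at this output position is [9 11 / 3 8]. Elementwise product with the kernel and sum: 9·1 + 3·1 + 8·2.

28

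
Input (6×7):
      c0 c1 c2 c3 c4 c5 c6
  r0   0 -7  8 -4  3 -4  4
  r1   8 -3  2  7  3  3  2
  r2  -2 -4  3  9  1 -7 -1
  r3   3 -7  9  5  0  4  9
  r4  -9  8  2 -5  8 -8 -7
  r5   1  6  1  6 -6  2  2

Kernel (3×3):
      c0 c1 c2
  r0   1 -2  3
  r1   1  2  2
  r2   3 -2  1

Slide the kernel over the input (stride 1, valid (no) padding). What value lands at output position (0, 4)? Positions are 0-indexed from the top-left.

The receptive field on the input at this output position is [3 -4 4 / 3 3 2 / 1 -7 -1]. Elementwise product with the kernel and sum: 3·1 + -4·-2 + 4·3 + 3·1 + 3·2 + 2·2 + 1·3 + -7·-2 + -1·1.

52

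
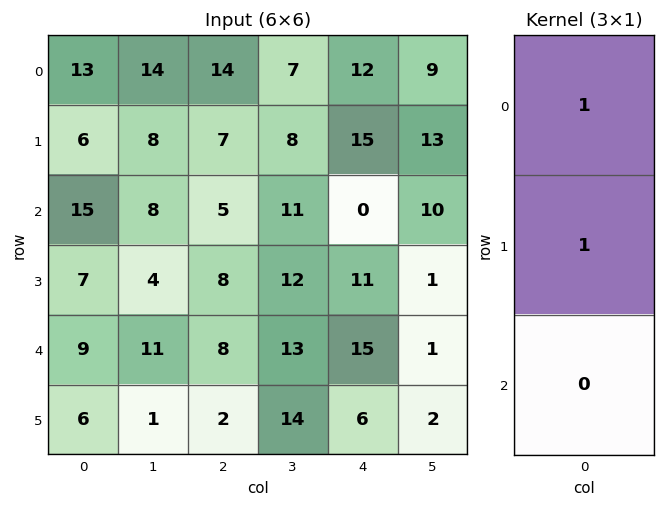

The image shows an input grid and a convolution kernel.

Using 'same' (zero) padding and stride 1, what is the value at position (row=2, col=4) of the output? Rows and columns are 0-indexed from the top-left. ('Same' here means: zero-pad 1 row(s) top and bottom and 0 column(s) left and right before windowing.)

The receptive field on the zero-padded input at this output position is [15 / 0 / 11]. Elementwise product with the kernel and sum: 15·1 + 0·1.

15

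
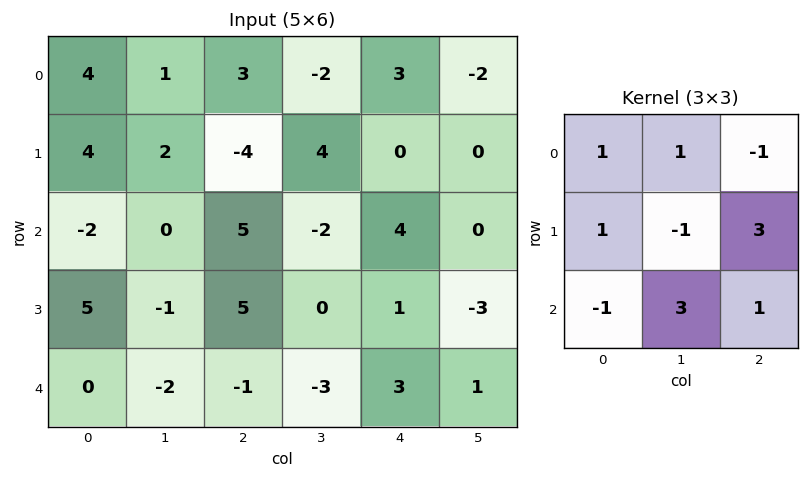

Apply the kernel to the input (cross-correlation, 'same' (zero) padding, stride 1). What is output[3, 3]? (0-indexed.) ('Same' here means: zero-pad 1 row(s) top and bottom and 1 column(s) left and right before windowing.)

2

The receptive field on the zero-padded input at this output position is [5 -2 4 / 5 0 1 / -1 -3 3]. Elementwise product with the kernel and sum: 5·1 + -2·1 + 4·-1 + 5·1 + 0·-1 + 1·3 + -1·-1 + -3·3 + 3·1.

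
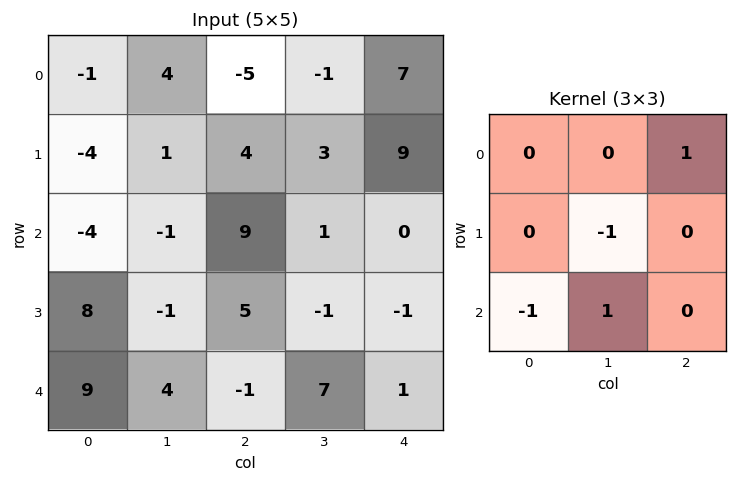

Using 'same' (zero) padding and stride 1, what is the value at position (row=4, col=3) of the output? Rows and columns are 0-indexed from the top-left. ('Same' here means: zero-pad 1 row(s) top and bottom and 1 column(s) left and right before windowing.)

The receptive field on the zero-padded input at this output position is [5 -1 -1 / -1 7 1 / 0 0 0]. Elementwise product with the kernel and sum: -1·1 + 7·-1 + 0·-1 + 0·1.

-8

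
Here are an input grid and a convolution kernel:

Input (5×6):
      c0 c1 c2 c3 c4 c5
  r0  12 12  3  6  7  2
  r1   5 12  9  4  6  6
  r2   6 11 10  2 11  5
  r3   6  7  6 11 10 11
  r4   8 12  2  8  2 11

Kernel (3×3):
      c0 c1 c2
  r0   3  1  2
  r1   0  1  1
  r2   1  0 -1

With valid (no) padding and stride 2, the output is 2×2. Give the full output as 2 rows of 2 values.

Output[0,0]: The receptive field on the input at this output position is [12 12 3 / 5 12 9 / 6 11 10]. Elementwise product with the kernel and sum: 12·3 + 12·1 + 3·2 + 12·1 + 9·1 + 6·1 + 10·-1.

71 38
68 75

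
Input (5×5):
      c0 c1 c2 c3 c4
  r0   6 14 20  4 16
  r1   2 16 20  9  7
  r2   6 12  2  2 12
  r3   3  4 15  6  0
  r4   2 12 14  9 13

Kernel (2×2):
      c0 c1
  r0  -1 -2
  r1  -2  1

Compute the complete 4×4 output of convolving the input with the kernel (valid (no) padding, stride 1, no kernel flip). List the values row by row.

-22 -66 -59 -47
-34 -78 -40 -15
-32 -9 -30 -38
-3 -44 -46 -11

Output[0,0]: The receptive field on the input at this output position is [6 14 / 2 16]. Elementwise product with the kernel and sum: 6·-1 + 14·-2 + 2·-2 + 16·1.
Output[0,1]: The receptive field on the input at this output position is [14 20 / 16 20]. Elementwise product with the kernel and sum: 14·-1 + 20·-2 + 16·-2 + 20·1.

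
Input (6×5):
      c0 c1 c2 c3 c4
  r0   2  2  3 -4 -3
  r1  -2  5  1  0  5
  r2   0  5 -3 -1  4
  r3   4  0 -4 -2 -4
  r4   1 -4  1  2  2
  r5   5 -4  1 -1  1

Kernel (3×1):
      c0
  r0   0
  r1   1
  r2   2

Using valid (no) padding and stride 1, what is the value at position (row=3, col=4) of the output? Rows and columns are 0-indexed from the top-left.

The receptive field on the input at this output position is [-4 / 2 / 1]. Elementwise product with the kernel and sum: 2·1 + 1·2.

4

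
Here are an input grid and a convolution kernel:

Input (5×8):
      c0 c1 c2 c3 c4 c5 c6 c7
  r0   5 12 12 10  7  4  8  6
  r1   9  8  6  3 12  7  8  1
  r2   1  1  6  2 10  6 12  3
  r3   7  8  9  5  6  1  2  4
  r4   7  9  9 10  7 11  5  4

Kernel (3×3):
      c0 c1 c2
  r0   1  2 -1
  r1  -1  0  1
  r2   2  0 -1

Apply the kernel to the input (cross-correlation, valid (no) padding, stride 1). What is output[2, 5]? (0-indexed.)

48

The receptive field on the input at this output position is [6 12 3 / 1 2 4 / 11 5 4]. Elementwise product with the kernel and sum: 6·1 + 12·2 + 3·-1 + 1·-1 + 4·1 + 11·2 + 4·-1.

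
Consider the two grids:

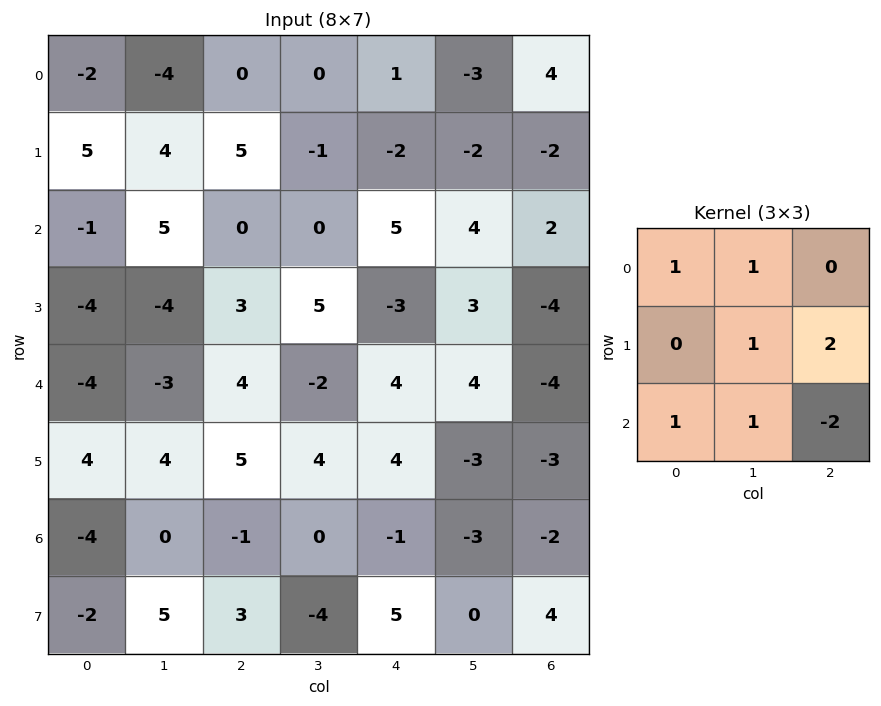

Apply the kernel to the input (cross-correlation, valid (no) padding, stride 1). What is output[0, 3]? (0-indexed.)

-8

The receptive field on the input at this output position is [0 1 -3 / -1 -2 -2 / 0 5 4]. Elementwise product with the kernel and sum: 0·1 + 1·1 + -2·1 + -2·2 + 0·1 + 5·1 + 4·-2.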